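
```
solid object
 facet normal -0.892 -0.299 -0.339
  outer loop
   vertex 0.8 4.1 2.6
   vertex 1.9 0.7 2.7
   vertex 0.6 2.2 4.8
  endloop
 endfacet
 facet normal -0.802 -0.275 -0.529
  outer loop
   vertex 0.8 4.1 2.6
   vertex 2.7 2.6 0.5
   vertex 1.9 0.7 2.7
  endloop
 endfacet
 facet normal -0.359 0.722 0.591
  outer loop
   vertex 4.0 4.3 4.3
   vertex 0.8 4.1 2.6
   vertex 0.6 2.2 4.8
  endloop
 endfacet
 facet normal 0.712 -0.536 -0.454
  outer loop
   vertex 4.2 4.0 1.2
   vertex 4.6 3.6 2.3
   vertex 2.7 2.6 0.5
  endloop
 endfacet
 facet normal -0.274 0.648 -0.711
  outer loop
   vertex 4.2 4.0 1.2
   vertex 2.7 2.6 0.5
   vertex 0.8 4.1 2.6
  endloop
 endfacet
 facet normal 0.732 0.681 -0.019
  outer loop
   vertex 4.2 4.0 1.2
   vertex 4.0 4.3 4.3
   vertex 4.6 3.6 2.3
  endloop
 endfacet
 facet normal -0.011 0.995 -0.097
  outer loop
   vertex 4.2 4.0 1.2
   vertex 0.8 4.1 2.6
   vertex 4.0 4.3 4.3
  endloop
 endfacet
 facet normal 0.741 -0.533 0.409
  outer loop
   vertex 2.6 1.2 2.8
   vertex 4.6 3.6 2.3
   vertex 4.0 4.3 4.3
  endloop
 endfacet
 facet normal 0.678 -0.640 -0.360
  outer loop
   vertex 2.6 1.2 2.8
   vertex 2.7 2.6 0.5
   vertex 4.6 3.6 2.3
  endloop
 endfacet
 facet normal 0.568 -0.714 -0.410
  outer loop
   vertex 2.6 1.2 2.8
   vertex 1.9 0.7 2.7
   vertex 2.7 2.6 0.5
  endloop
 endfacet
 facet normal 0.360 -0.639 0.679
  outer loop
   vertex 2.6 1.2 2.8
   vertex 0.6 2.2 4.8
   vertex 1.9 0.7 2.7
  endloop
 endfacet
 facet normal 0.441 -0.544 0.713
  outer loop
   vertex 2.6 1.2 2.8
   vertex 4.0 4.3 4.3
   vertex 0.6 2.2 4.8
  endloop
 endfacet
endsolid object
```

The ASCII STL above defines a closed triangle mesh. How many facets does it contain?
12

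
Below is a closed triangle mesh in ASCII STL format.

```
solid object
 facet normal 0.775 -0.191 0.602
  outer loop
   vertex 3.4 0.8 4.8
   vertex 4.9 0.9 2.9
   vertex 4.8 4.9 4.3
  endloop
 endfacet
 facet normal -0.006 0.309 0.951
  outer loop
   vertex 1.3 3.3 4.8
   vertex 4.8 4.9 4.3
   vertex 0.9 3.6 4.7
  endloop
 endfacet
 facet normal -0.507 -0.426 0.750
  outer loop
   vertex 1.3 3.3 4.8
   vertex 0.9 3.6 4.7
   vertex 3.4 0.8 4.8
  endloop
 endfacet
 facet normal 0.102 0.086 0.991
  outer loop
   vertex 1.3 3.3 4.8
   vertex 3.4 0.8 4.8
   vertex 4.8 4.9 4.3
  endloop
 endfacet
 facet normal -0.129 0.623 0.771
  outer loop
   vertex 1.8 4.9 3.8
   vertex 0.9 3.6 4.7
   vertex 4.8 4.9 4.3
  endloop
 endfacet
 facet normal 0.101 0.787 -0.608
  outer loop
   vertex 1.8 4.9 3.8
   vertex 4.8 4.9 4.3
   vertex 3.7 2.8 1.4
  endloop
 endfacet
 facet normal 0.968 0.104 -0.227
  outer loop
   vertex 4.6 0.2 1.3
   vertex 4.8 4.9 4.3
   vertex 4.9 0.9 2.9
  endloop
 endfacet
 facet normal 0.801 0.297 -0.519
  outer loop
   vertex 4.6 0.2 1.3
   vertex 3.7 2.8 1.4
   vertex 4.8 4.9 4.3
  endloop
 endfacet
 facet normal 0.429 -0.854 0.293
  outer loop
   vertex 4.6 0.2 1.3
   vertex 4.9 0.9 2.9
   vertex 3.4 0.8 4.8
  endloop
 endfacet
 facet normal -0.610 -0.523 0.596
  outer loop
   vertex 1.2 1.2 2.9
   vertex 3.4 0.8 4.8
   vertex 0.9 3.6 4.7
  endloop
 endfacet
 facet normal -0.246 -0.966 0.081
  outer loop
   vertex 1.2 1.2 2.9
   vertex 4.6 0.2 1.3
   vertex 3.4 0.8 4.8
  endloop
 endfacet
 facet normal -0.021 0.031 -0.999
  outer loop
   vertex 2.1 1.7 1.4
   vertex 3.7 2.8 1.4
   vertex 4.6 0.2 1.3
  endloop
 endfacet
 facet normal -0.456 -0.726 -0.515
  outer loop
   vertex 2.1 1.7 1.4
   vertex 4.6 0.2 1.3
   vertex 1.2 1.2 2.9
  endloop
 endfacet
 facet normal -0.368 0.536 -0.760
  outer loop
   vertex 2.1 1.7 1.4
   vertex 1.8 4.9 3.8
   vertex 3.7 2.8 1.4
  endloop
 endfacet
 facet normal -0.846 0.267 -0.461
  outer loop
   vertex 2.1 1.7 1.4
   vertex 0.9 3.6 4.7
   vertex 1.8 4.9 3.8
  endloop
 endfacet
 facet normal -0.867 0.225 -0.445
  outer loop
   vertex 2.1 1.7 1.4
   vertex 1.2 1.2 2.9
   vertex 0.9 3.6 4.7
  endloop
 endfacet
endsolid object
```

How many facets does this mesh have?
16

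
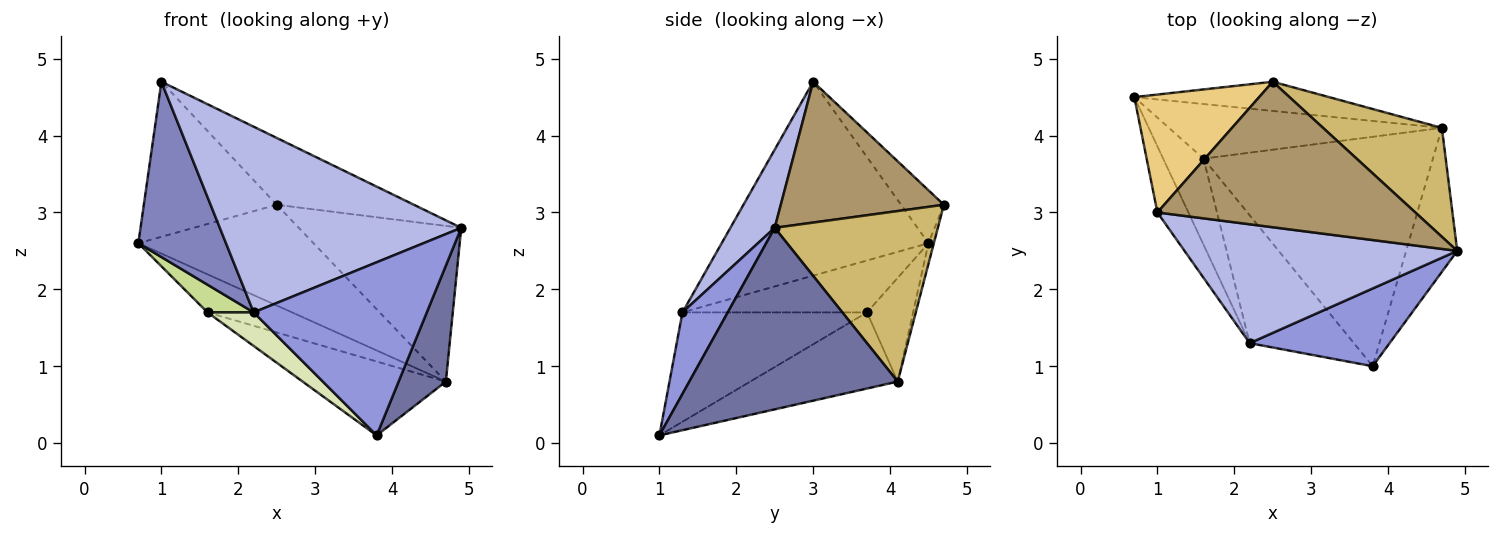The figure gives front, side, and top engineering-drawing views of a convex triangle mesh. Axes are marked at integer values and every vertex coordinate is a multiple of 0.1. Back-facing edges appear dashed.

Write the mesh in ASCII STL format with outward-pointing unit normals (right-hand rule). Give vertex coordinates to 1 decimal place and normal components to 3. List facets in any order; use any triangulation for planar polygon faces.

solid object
 facet normal 0.940 -0.213 -0.265
  outer loop
   vertex 4.7 4.1 0.8
   vertex 4.9 2.5 2.8
   vertex 3.8 1.0 0.1
  endloop
 endfacet
 facet normal -0.911 -0.386 -0.146
  outer loop
   vertex 2.2 1.3 1.7
   vertex 1.0 3.0 4.7
   vertex 0.7 4.5 2.6
  endloop
 endfacet
 facet normal 0.232 -0.887 0.398
  outer loop
   vertex 2.2 1.3 1.7
   vertex 3.8 1.0 0.1
   vertex 4.9 2.5 2.8
  endloop
 endfacet
 facet normal 0.153 -0.832 0.533
  outer loop
   vertex 2.2 1.3 1.7
   vertex 4.9 2.5 2.8
   vertex 1.0 3.0 4.7
  endloop
 endfacet
 facet normal -0.298 0.546 -0.783
  outer loop
   vertex 1.6 3.7 1.7
   vertex 0.7 4.5 2.6
   vertex 4.7 4.1 0.8
  endloop
 endfacet
 facet normal -0.301 0.292 -0.908
  outer loop
   vertex 1.6 3.7 1.7
   vertex 4.7 4.1 0.8
   vertex 3.8 1.0 0.1
  endloop
 endfacet
 facet normal -0.774 -0.194 -0.602
  outer loop
   vertex 1.6 3.7 1.7
   vertex 2.2 1.3 1.7
   vertex 0.7 4.5 2.6
  endloop
 endfacet
 facet normal -0.712 -0.178 -0.679
  outer loop
   vertex 1.6 3.7 1.7
   vertex 3.8 1.0 0.1
   vertex 2.2 1.3 1.7
  endloop
 endfacet
 facet normal 0.445 0.374 0.814
  outer loop
   vertex 2.5 4.7 3.1
   vertex 1.0 3.0 4.7
   vertex 4.9 2.5 2.8
  endloop
 endfacet
 facet normal 0.635 0.633 0.443
  outer loop
   vertex 2.5 4.7 3.1
   vertex 4.9 2.5 2.8
   vertex 4.7 4.1 0.8
  endloop
 endfacet
 facet normal -0.249 0.771 0.586
  outer loop
   vertex 2.5 4.7 3.1
   vertex 0.7 4.5 2.6
   vertex 1.0 3.0 4.7
  endloop
 endfacet
 facet normal -0.029 0.960 -0.278
  outer loop
   vertex 2.5 4.7 3.1
   vertex 4.7 4.1 0.8
   vertex 0.7 4.5 2.6
  endloop
 endfacet
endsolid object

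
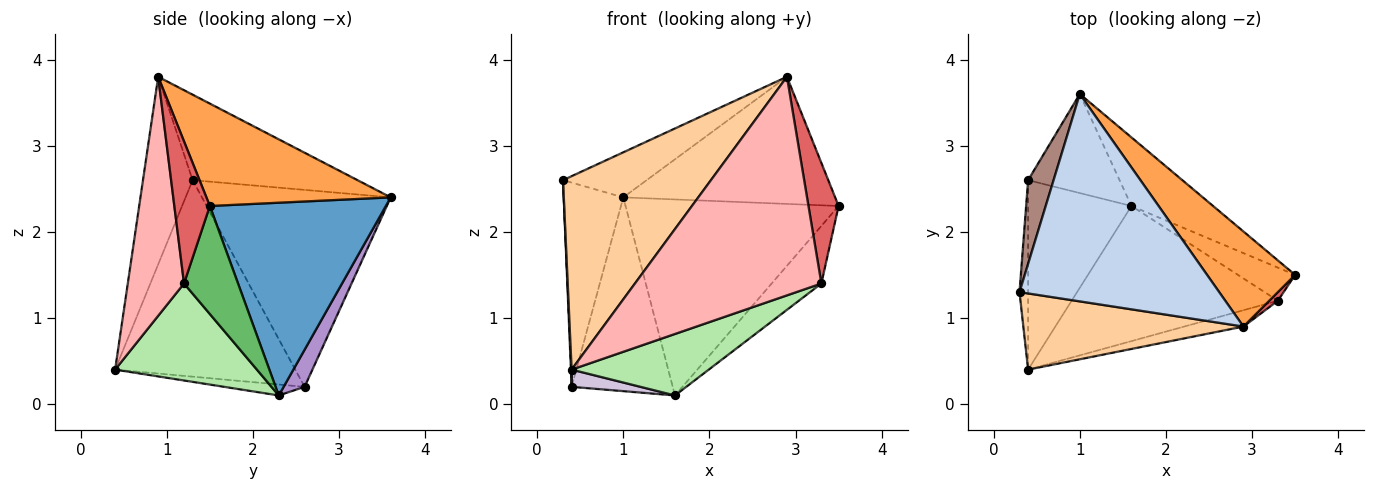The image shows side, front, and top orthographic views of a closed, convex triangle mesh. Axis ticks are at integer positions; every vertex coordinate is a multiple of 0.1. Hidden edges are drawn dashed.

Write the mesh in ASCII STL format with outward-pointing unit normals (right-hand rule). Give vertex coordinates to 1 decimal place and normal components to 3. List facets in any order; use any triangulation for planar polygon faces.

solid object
 facet normal 0.615 0.744 -0.260
  outer loop
   vertex 1.6 2.3 0.1
   vertex 1.0 3.6 2.4
   vertex 3.5 1.5 2.3
  endloop
 endfacet
 facet normal -0.386 0.196 0.901
  outer loop
   vertex 2.9 0.9 3.8
   vertex 1.0 3.6 2.4
   vertex 0.3 1.3 2.6
  endloop
 endfacet
 facet normal 0.572 0.657 0.491
  outer loop
   vertex 2.9 0.9 3.8
   vertex 3.5 1.5 2.3
   vertex 1.0 3.6 2.4
  endloop
 endfacet
 facet normal -0.298 -0.888 0.350
  outer loop
   vertex 2.9 0.9 3.8
   vertex 0.3 1.3 2.6
   vertex 0.4 0.4 0.4
  endloop
 endfacet
 facet normal 0.686 0.631 -0.363
  outer loop
   vertex 3.3 1.2 1.4
   vertex 1.6 2.3 0.1
   vertex 3.5 1.5 2.3
  endloop
 endfacet
 facet normal 0.394 -0.381 -0.837
  outer loop
   vertex 3.3 1.2 1.4
   vertex 0.4 0.4 0.4
   vertex 1.6 2.3 0.1
  endloop
 endfacet
 facet normal 0.762 -0.646 0.046
  outer loop
   vertex 3.3 1.2 1.4
   vertex 3.5 1.5 2.3
   vertex 2.9 0.9 3.8
  endloop
 endfacet
 facet normal 0.288 -0.955 -0.071
  outer loop
   vertex 3.3 1.2 1.4
   vertex 2.9 0.9 3.8
   vertex 0.4 0.4 0.4
  endloop
 endfacet
 facet normal 0.182 0.876 -0.448
  outer loop
   vertex 0.4 2.6 0.2
   vertex 1.0 3.6 2.4
   vertex 1.6 2.3 0.1
  endloop
 endfacet
 facet normal -0.105 -0.090 -0.990
  outer loop
   vertex 0.4 2.6 0.2
   vertex 1.6 2.3 0.1
   vertex 0.4 0.4 0.4
  endloop
 endfacet
 facet normal -0.946 0.299 0.122
  outer loop
   vertex 0.4 2.6 0.2
   vertex 0.3 1.3 2.6
   vertex 1.0 3.6 2.4
  endloop
 endfacet
 facet normal -0.999 -0.004 -0.044
  outer loop
   vertex 0.4 2.6 0.2
   vertex 0.4 0.4 0.4
   vertex 0.3 1.3 2.6
  endloop
 endfacet
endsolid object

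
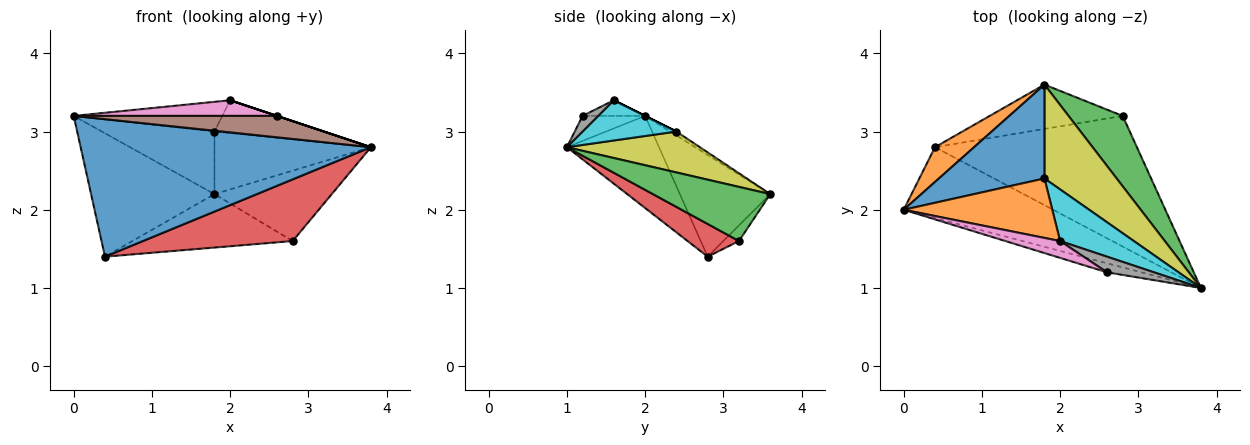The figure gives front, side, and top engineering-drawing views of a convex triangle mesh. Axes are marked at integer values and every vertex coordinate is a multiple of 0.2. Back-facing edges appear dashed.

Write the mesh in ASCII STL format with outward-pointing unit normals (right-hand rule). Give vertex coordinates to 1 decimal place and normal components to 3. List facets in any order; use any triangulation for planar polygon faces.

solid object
 facet normal -0.272 -0.856 -0.441
  outer loop
   vertex 0.4 2.8 1.4
   vertex 3.8 1.0 2.8
   vertex 0.0 2.0 3.2
  endloop
 endfacet
 facet normal -0.576 0.787 0.222
  outer loop
   vertex 0.4 2.8 1.4
   vertex 0.0 2.0 3.2
   vertex 1.8 3.6 2.2
  endloop
 endfacet
 facet normal 0.577 0.577 0.577
  outer loop
   vertex 2.8 3.2 1.6
   vertex 1.8 3.6 2.2
   vertex 3.8 1.0 2.8
  endloop
 endfacet
 facet normal 0.145 -0.422 -0.895
  outer loop
   vertex 2.8 3.2 1.6
   vertex 3.8 1.0 2.8
   vertex 0.4 2.8 1.4
  endloop
 endfacet
 facet normal -0.075 0.768 -0.637
  outer loop
   vertex 2.8 3.2 1.6
   vertex 0.4 2.8 1.4
   vertex 1.8 3.6 2.2
  endloop
 endfacet
 facet normal -0.273 -0.886 -0.375
  outer loop
   vertex 2.6 1.2 3.2
   vertex 0.0 2.0 3.2
   vertex 3.8 1.0 2.8
  endloop
 endfacet
 facet normal -0.205 -0.666 0.717
  outer loop
   vertex 2.6 1.2 3.2
   vertex 2.0 1.6 3.4
   vertex 0.0 2.0 3.2
  endloop
 endfacet
 facet normal 0.316 0.000 0.949
  outer loop
   vertex 2.6 1.2 3.2
   vertex 3.8 1.0 2.8
   vertex 2.0 1.6 3.4
  endloop
 endfacet
 facet normal 0.426 0.502 0.753
  outer loop
   vertex 1.8 2.4 3.0
   vertex 3.8 1.0 2.8
   vertex 1.8 3.6 2.2
  endloop
 endfacet
 facet normal 0.418 0.488 0.766
  outer loop
   vertex 1.8 2.4 3.0
   vertex 2.0 1.6 3.4
   vertex 3.8 1.0 2.8
  endloop
 endfacet
 facet normal -0.031 0.554 0.832
  outer loop
   vertex 1.8 2.4 3.0
   vertex 1.8 3.6 2.2
   vertex 0.0 2.0 3.2
  endloop
 endfacet
 facet normal 0.000 0.447 0.894
  outer loop
   vertex 1.8 2.4 3.0
   vertex 0.0 2.0 3.2
   vertex 2.0 1.6 3.4
  endloop
 endfacet
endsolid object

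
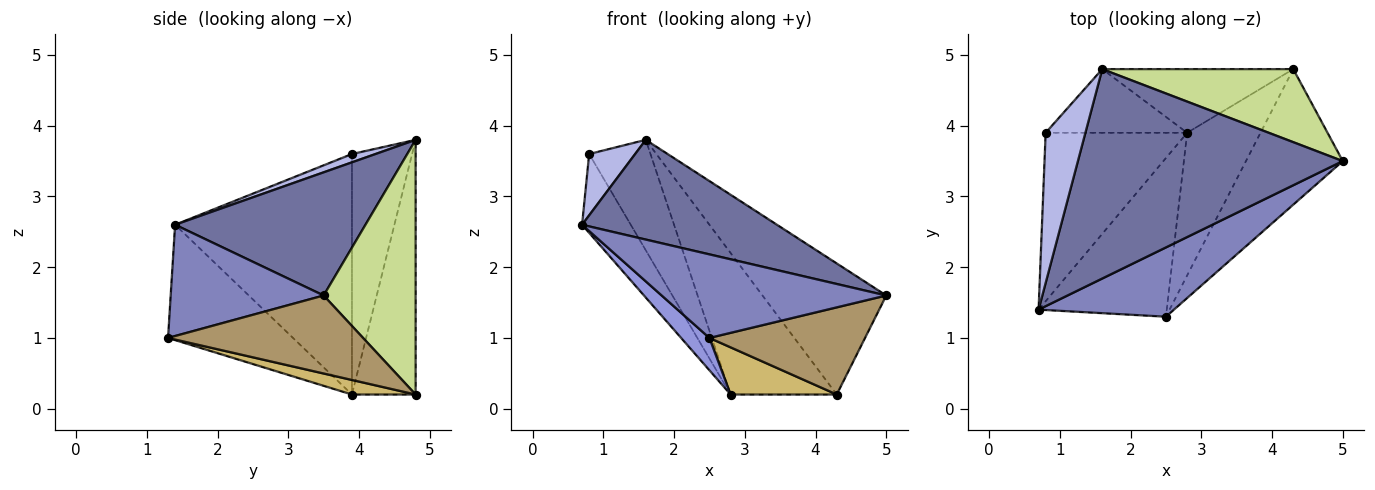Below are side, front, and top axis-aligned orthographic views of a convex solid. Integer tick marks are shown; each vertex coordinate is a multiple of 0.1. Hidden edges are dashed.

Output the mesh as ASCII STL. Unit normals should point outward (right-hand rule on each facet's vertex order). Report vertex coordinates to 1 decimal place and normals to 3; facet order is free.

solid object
 facet normal 0.387 -0.396 0.833
  outer loop
   vertex 1.6 4.8 3.8
   vertex 0.7 1.4 2.6
   vertex 5.0 3.5 1.6
  endloop
 endfacet
 facet normal 0.464 -0.682 0.565
  outer loop
   vertex 2.5 1.3 1.0
   vertex 5.0 3.5 1.6
   vertex 0.7 1.4 2.6
  endloop
 endfacet
 facet normal -0.662 -0.150 -0.735
  outer loop
   vertex 2.5 1.3 1.0
   vertex 0.7 1.4 2.6
   vertex 2.8 3.9 0.2
  endloop
 endfacet
 facet normal 0.190 -0.371 0.909
  outer loop
   vertex 0.8 3.9 3.6
   vertex 0.7 1.4 2.6
   vertex 1.6 4.8 3.8
  endloop
 endfacet
 facet normal -0.839 0.231 -0.493
  outer loop
   vertex 0.8 3.9 3.6
   vertex 2.8 3.9 0.2
   vertex 0.7 1.4 2.6
  endloop
 endfacet
 facet normal -0.647 0.660 -0.381
  outer loop
   vertex 0.8 3.9 3.6
   vertex 1.6 4.8 3.8
   vertex 2.8 3.9 0.2
  endloop
 endfacet
 facet normal 0.544 0.733 0.408
  outer loop
   vertex 4.3 4.8 0.2
   vertex 1.6 4.8 3.8
   vertex 5.0 3.5 1.6
  endloop
 endfacet
 facet normal -0.480 0.800 -0.360
  outer loop
   vertex 4.3 4.8 0.2
   vertex 2.8 3.9 0.2
   vertex 1.6 4.8 3.8
  endloop
 endfacet
 facet normal 0.561 -0.448 -0.696
  outer loop
   vertex 4.3 4.8 0.2
   vertex 5.0 3.5 1.6
   vertex 2.5 1.3 1.0
  endloop
 endfacet
 facet normal 0.185 -0.308 -0.933
  outer loop
   vertex 4.3 4.8 0.2
   vertex 2.5 1.3 1.0
   vertex 2.8 3.9 0.2
  endloop
 endfacet
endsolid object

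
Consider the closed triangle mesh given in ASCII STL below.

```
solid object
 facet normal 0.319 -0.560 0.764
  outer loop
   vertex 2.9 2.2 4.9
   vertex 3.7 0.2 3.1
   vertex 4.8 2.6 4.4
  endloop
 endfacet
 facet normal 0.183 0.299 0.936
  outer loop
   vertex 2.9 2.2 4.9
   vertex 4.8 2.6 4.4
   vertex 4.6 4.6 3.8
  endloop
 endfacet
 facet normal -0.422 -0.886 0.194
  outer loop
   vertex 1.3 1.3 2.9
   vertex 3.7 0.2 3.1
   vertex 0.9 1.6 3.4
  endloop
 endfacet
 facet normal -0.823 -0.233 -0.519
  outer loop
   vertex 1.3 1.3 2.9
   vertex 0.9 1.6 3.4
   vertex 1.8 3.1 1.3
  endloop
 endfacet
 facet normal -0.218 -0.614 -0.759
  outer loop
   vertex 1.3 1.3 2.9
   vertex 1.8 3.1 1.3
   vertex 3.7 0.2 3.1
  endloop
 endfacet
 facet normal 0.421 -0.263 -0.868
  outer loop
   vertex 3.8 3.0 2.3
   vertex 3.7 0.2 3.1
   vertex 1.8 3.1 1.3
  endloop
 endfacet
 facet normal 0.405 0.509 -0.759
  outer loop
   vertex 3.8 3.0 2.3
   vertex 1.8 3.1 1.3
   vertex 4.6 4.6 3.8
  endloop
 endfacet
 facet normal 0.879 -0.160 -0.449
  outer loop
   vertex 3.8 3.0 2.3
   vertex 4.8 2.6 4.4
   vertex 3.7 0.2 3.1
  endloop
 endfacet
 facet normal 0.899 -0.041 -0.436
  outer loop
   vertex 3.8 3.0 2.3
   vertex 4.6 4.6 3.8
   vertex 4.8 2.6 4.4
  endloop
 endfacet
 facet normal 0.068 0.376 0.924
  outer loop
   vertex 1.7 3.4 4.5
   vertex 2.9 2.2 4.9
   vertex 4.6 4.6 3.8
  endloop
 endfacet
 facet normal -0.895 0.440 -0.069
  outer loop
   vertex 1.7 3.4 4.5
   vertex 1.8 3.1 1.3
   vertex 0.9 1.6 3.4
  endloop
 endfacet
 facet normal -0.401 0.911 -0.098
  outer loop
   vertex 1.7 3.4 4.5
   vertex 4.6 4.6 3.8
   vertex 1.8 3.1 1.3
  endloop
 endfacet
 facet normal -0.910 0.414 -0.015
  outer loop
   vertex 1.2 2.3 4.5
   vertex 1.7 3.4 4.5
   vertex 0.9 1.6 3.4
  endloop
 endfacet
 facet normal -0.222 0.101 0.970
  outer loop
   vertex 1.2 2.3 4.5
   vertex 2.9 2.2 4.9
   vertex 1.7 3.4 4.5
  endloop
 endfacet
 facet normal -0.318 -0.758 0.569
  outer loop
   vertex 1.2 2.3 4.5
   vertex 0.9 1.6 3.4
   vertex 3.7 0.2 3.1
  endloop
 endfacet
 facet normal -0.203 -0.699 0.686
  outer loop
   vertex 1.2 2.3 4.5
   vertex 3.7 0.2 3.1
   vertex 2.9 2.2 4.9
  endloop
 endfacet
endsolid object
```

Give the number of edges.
24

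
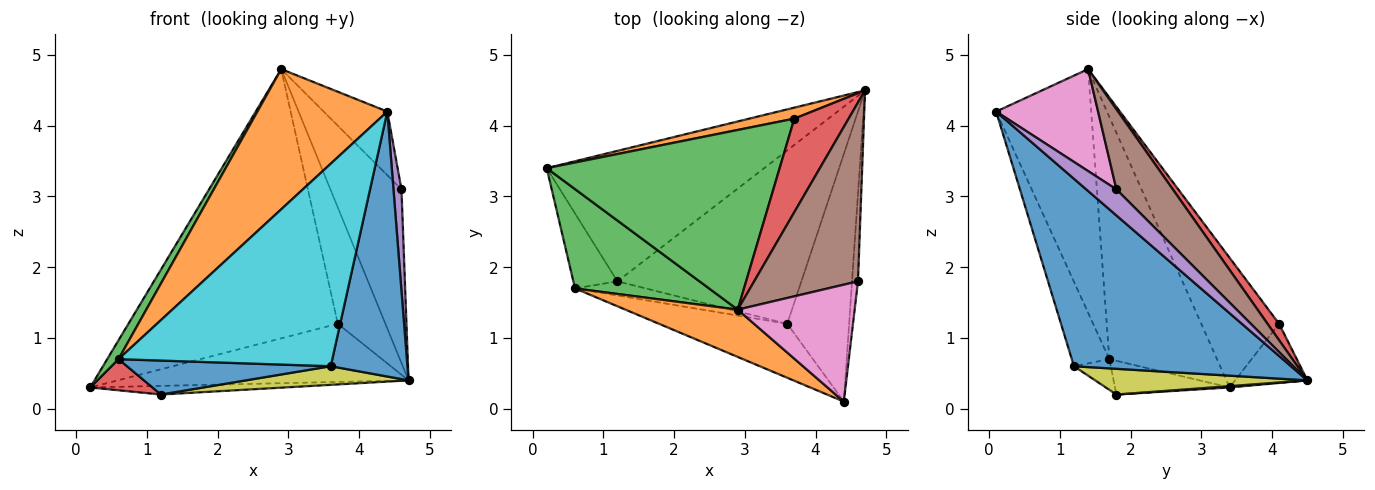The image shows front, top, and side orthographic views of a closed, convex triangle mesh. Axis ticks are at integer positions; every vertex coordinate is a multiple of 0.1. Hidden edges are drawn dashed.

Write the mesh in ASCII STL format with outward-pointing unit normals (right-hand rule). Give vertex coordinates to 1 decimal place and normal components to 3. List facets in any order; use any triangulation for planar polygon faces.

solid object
 facet normal 0.900 -0.318 -0.297
  outer loop
   vertex 3.6 1.2 0.6
   vertex 4.7 4.5 0.4
   vertex 4.4 0.1 4.2
  endloop
 endfacet
 facet normal -0.237 0.954 0.181
  outer loop
   vertex 3.7 4.1 1.2
   vertex 4.7 4.5 0.4
   vertex 0.2 3.4 0.3
  endloop
 endfacet
 facet normal -0.295 0.795 0.530
  outer loop
   vertex 3.7 4.1 1.2
   vertex 0.2 3.4 0.3
   vertex 2.9 1.4 4.8
  endloop
 endfacet
 facet normal 0.186 0.766 0.616
  outer loop
   vertex 3.7 4.1 1.2
   vertex 2.9 1.4 4.8
   vertex 4.7 4.5 0.4
  endloop
 endfacet
 facet normal 0.944 -0.251 -0.216
  outer loop
   vertex 4.6 1.8 3.1
   vertex 4.4 0.1 4.2
   vertex 4.7 4.5 0.4
  endloop
 endfacet
 facet normal 0.484 0.610 0.628
  outer loop
   vertex 4.6 1.8 3.1
   vertex 4.7 4.5 0.4
   vertex 2.9 1.4 4.8
  endloop
 endfacet
 facet normal 0.608 0.380 0.697
  outer loop
   vertex 4.6 1.8 3.1
   vertex 2.9 1.4 4.8
   vertex 4.4 0.1 4.2
  endloop
 endfacet
 facet normal 0.006 0.066 -0.998
  outer loop
   vertex 1.2 1.8 0.2
   vertex 0.2 3.4 0.3
   vertex 4.7 4.5 0.4
  endloop
 endfacet
 facet normal 0.138 -0.106 -0.985
  outer loop
   vertex 1.2 1.8 0.2
   vertex 4.7 4.5 0.4
   vertex 3.6 1.2 0.6
  endloop
 endfacet
 facet normal -0.167 -0.953 -0.254
  outer loop
   vertex 0.6 1.7 0.7
   vertex 3.6 1.2 0.6
   vertex 4.4 0.1 4.2
  endloop
 endfacet
 facet normal -0.164 -0.911 -0.379
  outer loop
   vertex 0.6 1.7 0.7
   vertex 1.2 1.8 0.2
   vertex 3.6 1.2 0.6
  endloop
 endfacet
 facet normal -0.570 -0.779 0.263
  outer loop
   vertex 0.6 1.7 0.7
   vertex 4.4 0.1 4.2
   vertex 2.9 1.4 4.8
  endloop
 endfacet
 facet normal -0.871 -0.092 0.482
  outer loop
   vertex 0.6 1.7 0.7
   vertex 2.9 1.4 4.8
   vertex 0.2 3.4 0.3
  endloop
 endfacet
 facet normal -0.577 -0.313 -0.755
  outer loop
   vertex 0.6 1.7 0.7
   vertex 0.2 3.4 0.3
   vertex 1.2 1.8 0.2
  endloop
 endfacet
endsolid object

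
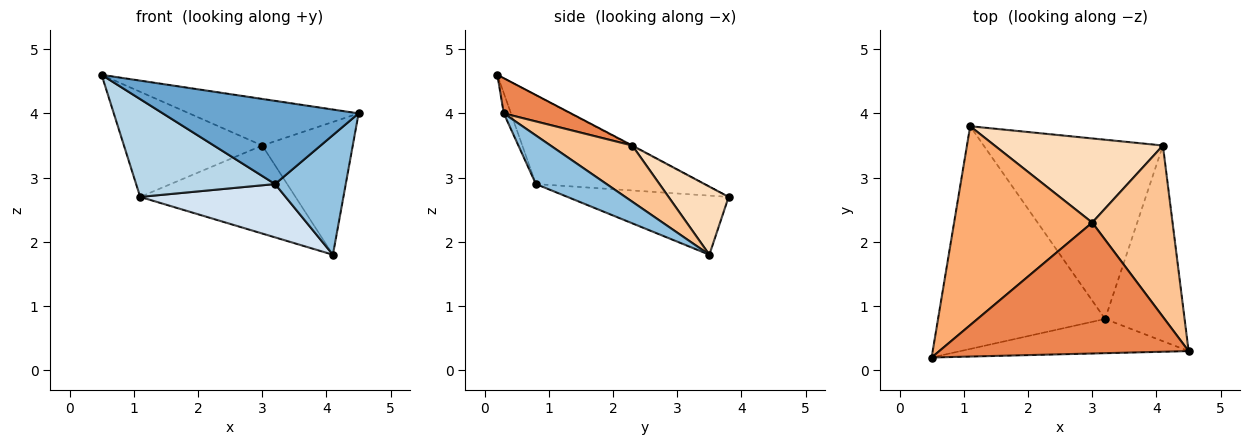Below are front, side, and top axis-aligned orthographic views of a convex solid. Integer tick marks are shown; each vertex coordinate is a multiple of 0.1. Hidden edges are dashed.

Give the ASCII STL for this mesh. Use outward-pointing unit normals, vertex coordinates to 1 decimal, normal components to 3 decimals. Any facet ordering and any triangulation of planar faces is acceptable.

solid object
 facet normal -0.034 -0.924 -0.380
  outer loop
   vertex 3.2 0.8 2.9
   vertex 4.5 0.3 4.0
   vertex 0.5 0.2 4.6
  endloop
 endfacet
 facet normal 0.462 -0.462 -0.757
  outer loop
   vertex 3.2 0.8 2.9
   vertex 4.1 3.5 1.8
   vertex 4.5 0.3 4.0
  endloop
 endfacet
 facet normal -0.438 -0.361 -0.823
  outer loop
   vertex 3.2 0.8 2.9
   vertex 0.5 0.2 4.6
   vertex 1.1 3.8 2.7
  endloop
 endfacet
 facet normal -0.301 -0.272 -0.914
  outer loop
   vertex 3.2 0.8 2.9
   vertex 1.1 3.8 2.7
   vertex 4.1 3.5 1.8
  endloop
 endfacet
 facet normal 0.132 0.332 0.934
  outer loop
   vertex 3.0 2.3 3.5
   vertex 0.5 0.2 4.6
   vertex 4.5 0.3 4.0
  endloop
 endfacet
 facet normal -0.003 0.467 0.884
  outer loop
   vertex 3.0 2.3 3.5
   vertex 1.1 3.8 2.7
   vertex 0.5 0.2 4.6
  endloop
 endfacet
 facet normal 0.484 0.536 0.692
  outer loop
   vertex 3.0 2.3 3.5
   vertex 4.5 0.3 4.0
   vertex 4.1 3.5 1.8
  endloop
 endfacet
 facet normal 0.269 0.696 0.666
  outer loop
   vertex 3.0 2.3 3.5
   vertex 4.1 3.5 1.8
   vertex 1.1 3.8 2.7
  endloop
 endfacet
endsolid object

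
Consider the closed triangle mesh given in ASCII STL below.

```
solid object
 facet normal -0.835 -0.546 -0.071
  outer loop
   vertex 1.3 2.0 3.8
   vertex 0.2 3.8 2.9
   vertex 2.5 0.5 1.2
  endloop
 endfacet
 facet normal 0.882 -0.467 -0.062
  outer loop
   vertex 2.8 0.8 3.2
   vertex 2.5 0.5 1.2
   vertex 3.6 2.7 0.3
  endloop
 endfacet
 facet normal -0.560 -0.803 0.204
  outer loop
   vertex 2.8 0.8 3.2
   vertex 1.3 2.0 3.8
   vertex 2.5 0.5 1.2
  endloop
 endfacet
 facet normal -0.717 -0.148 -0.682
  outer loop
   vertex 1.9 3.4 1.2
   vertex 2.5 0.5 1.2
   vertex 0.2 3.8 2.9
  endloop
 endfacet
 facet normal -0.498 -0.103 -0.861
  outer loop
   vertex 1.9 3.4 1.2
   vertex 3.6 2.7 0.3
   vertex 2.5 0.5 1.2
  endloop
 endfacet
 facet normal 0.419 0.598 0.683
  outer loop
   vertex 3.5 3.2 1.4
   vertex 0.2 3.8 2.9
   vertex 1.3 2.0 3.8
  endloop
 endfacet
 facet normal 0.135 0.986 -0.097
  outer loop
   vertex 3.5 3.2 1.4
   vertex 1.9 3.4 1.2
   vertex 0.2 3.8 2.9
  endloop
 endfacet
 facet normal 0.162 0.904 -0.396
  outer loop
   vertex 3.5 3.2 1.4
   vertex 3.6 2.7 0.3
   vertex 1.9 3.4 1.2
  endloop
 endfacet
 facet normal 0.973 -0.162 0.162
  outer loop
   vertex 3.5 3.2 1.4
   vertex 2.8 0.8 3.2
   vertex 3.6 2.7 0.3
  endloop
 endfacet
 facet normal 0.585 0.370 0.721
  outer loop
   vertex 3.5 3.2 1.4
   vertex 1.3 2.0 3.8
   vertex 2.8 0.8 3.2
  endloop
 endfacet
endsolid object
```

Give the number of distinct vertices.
7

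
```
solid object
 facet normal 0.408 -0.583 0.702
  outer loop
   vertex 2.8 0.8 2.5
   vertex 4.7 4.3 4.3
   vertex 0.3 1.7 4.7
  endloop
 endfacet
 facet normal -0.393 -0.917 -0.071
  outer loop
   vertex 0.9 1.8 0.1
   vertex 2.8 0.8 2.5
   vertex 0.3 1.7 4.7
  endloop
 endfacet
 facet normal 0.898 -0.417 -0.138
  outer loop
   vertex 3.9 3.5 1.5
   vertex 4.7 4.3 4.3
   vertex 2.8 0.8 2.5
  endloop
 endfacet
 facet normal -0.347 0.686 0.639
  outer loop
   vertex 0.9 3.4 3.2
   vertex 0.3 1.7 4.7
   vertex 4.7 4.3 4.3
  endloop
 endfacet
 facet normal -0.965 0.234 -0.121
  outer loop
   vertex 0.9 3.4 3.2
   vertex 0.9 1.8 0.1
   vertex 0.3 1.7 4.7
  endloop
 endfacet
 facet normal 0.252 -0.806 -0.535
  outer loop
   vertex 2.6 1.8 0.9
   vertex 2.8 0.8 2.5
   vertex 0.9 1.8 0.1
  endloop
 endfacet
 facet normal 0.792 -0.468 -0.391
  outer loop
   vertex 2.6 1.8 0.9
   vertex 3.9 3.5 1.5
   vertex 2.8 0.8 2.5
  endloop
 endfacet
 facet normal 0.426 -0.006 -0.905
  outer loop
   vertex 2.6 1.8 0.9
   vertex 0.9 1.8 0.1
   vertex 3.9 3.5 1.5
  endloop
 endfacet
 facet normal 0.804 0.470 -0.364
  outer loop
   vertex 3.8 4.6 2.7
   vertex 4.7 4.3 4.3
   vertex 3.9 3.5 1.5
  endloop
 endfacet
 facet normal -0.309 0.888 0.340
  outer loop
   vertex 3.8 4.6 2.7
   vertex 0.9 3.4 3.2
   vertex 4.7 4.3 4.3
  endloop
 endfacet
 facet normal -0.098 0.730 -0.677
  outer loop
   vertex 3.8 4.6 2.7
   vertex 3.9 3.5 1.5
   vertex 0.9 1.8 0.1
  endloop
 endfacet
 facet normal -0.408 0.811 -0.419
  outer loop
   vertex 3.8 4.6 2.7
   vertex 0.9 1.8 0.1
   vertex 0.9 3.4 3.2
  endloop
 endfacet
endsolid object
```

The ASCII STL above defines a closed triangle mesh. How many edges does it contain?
18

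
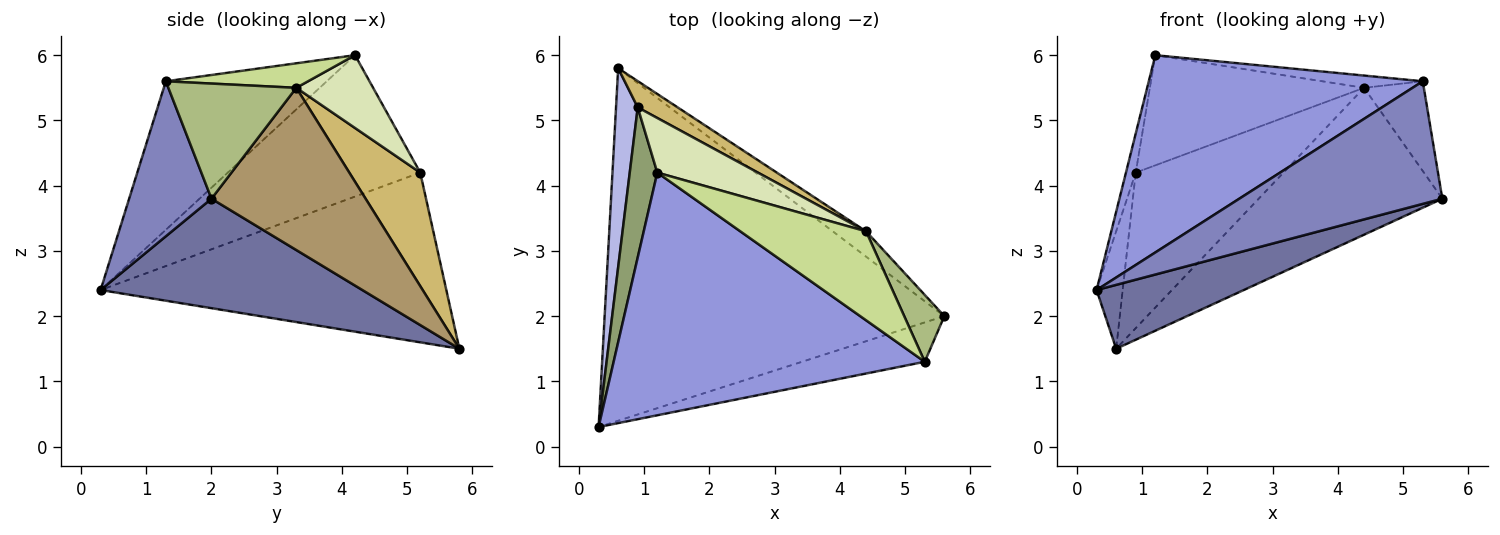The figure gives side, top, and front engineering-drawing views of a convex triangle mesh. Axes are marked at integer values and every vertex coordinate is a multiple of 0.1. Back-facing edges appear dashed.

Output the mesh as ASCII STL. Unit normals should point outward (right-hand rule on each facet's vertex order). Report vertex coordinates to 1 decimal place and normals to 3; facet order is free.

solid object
 facet normal 0.302 -0.170 -0.938
  outer loop
   vertex 0.6 5.8 1.5
   vertex 5.6 2.0 3.8
   vertex 0.3 0.3 2.4
  endloop
 endfacet
 facet normal 0.360 -0.888 -0.285
  outer loop
   vertex 5.3 1.3 5.6
   vertex 0.3 0.3 2.4
   vertex 5.6 2.0 3.8
  endloop
 endfacet
 facet normal -0.347 -0.591 0.728
  outer loop
   vertex 5.3 1.3 5.6
   vertex 1.2 4.2 6.0
   vertex 0.3 0.3 2.4
  endloop
 endfacet
 facet normal -0.989 0.075 0.126
  outer loop
   vertex 0.9 5.2 4.2
   vertex 0.6 5.8 1.5
   vertex 0.3 0.3 2.4
  endloop
 endfacet
 facet normal -0.980 0.050 0.191
  outer loop
   vertex 0.9 5.2 4.2
   vertex 0.3 0.3 2.4
   vertex 1.2 4.2 6.0
  endloop
 endfacet
 facet normal 0.864 0.404 0.301
  outer loop
   vertex 4.4 3.3 5.5
   vertex 5.3 1.3 5.6
   vertex 5.6 2.0 3.8
  endloop
 endfacet
 facet normal 0.190 0.134 0.973
  outer loop
   vertex 4.4 3.3 5.5
   vertex 1.2 4.2 6.0
   vertex 5.3 1.3 5.6
  endloop
 endfacet
 facet normal 0.306 0.853 0.423
  outer loop
   vertex 4.4 3.3 5.5
   vertex 0.9 5.2 4.2
   vertex 1.2 4.2 6.0
  endloop
 endfacet
 facet normal 0.637 0.759 -0.131
  outer loop
   vertex 4.4 3.3 5.5
   vertex 5.6 2.0 3.8
   vertex 0.6 5.8 1.5
  endloop
 endfacet
 facet normal 0.428 0.891 0.151
  outer loop
   vertex 4.4 3.3 5.5
   vertex 0.6 5.8 1.5
   vertex 0.9 5.2 4.2
  endloop
 endfacet
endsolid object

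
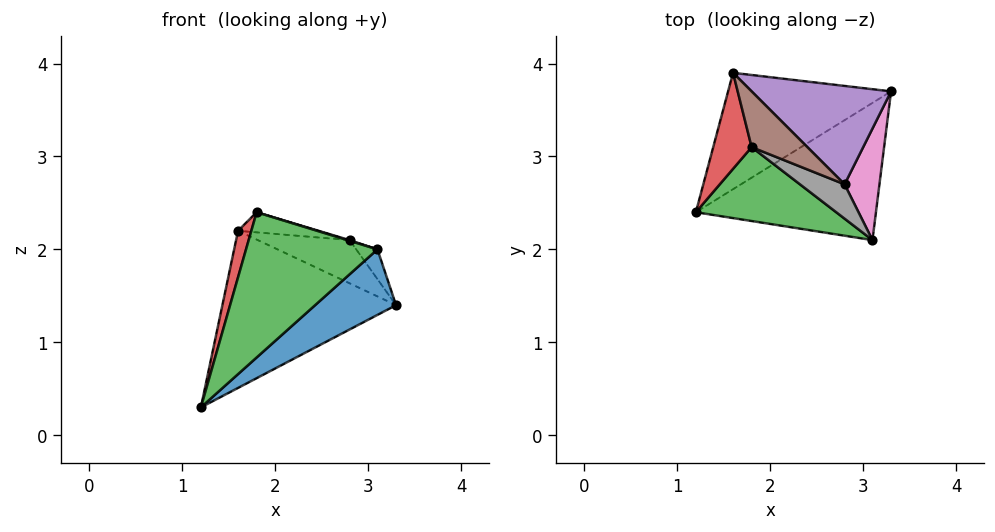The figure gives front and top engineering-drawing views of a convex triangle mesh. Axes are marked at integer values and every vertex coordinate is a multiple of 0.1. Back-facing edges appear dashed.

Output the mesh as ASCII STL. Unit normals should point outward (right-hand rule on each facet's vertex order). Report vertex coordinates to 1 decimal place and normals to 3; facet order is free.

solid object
 facet normal 0.595 -0.346 -0.726
  outer loop
   vertex 3.1 2.1 2.0
   vertex 1.2 2.4 0.3
   vertex 3.3 3.7 1.4
  endloop
 endfacet
 facet normal -0.182 0.790 -0.585
  outer loop
   vertex 1.6 3.9 2.2
   vertex 3.3 3.7 1.4
   vertex 1.2 2.4 0.3
  endloop
 endfacet
 facet normal -0.479 -0.782 0.398
  outer loop
   vertex 1.8 3.1 2.4
   vertex 1.2 2.4 0.3
   vertex 3.1 2.1 2.0
  endloop
 endfacet
 facet normal -0.935 -0.154 0.319
  outer loop
   vertex 1.8 3.1 2.4
   vertex 1.6 3.9 2.2
   vertex 1.2 2.4 0.3
  endloop
 endfacet
 facet normal 0.431 0.363 0.826
  outer loop
   vertex 2.8 2.7 2.1
   vertex 3.3 3.7 1.4
   vertex 1.6 3.9 2.2
  endloop
 endfacet
 facet normal 0.386 0.313 0.868
  outer loop
   vertex 2.8 2.7 2.1
   vertex 1.6 3.9 2.2
   vertex 1.8 3.1 2.4
  endloop
 endfacet
 facet normal 0.642 0.198 0.741
  outer loop
   vertex 2.8 2.7 2.1
   vertex 3.1 2.1 2.0
   vertex 3.3 3.7 1.4
  endloop
 endfacet
 facet normal 0.280 -0.020 0.960
  outer loop
   vertex 2.8 2.7 2.1
   vertex 1.8 3.1 2.4
   vertex 3.1 2.1 2.0
  endloop
 endfacet
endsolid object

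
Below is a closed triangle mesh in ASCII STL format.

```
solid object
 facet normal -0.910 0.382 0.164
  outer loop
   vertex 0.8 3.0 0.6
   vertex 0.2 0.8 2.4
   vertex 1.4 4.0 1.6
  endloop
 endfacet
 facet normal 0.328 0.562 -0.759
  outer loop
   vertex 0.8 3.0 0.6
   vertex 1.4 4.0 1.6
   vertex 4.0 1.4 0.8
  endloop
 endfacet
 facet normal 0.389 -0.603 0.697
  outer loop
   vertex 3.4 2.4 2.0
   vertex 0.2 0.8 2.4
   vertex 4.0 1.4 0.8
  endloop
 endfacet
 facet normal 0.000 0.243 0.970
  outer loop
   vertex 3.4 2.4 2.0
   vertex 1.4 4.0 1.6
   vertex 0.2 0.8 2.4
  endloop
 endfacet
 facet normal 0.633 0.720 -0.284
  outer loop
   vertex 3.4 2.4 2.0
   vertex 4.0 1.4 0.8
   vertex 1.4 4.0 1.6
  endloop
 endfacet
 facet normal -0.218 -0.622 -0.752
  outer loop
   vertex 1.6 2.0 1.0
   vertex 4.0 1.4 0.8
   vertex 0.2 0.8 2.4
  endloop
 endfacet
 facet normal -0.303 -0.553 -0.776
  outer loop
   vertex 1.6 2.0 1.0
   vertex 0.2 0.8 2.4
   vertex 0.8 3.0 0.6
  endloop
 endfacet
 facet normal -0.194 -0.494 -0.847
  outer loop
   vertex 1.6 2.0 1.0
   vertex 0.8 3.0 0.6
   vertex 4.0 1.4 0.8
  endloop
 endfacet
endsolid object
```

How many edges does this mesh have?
12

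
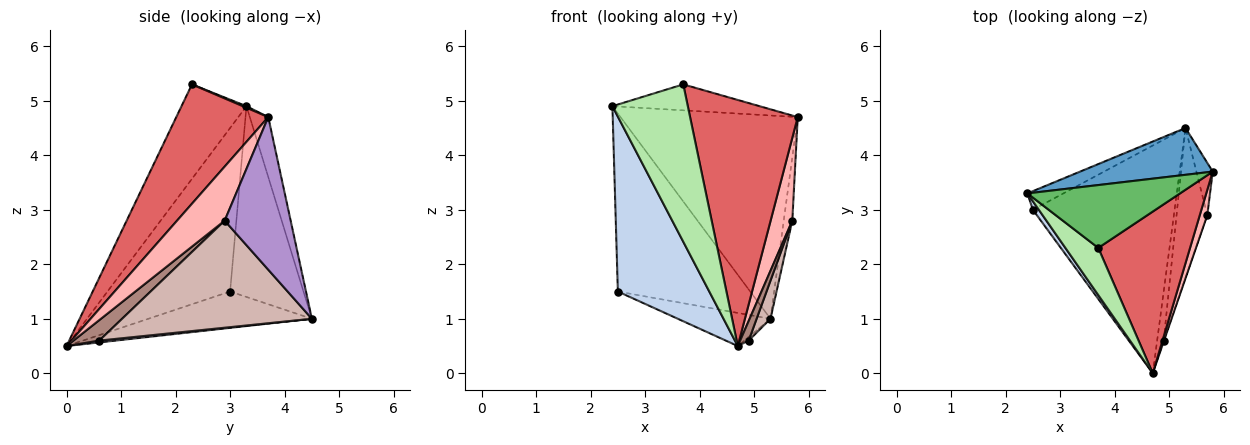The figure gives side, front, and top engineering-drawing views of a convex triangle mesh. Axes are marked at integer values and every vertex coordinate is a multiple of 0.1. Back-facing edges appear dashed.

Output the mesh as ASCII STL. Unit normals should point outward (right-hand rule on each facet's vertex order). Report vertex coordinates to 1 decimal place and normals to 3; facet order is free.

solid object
 facet normal -0.101 0.970 0.223
  outer loop
   vertex 5.3 4.5 1.0
   vertex 2.4 3.3 4.9
   vertex 5.8 3.7 4.7
  endloop
 endfacet
 facet normal -0.801 -0.597 0.029
  outer loop
   vertex 2.5 3.0 1.5
   vertex 4.7 0.0 0.5
   vertex 2.4 3.3 4.9
  endloop
 endfacet
 facet normal -0.483 0.871 -0.091
  outer loop
   vertex 2.5 3.0 1.5
   vertex 2.4 3.3 4.9
   vertex 5.3 4.5 1.0
  endloop
 endfacet
 facet normal -0.246 0.139 -0.959
  outer loop
   vertex 2.5 3.0 1.5
   vertex 5.3 4.5 1.0
   vertex 4.7 0.0 0.5
  endloop
 endfacet
 facet normal 0.009 0.382 0.924
  outer loop
   vertex 3.7 2.3 5.3
   vertex 5.8 3.7 4.7
   vertex 2.4 3.3 4.9
  endloop
 endfacet
 facet normal -0.636 -0.739 0.221
  outer loop
   vertex 3.7 2.3 5.3
   vertex 2.4 3.3 4.9
   vertex 4.7 0.0 0.5
  endloop
 endfacet
 facet normal 0.581 -0.680 0.447
  outer loop
   vertex 3.7 2.3 5.3
   vertex 4.7 0.0 0.5
   vertex 5.8 3.7 4.7
  endloop
 endfacet
 facet normal 0.903 -0.411 0.125
  outer loop
   vertex 5.7 2.9 2.8
   vertex 5.8 3.7 4.7
   vertex 4.7 0.0 0.5
  endloop
 endfacet
 facet normal 0.986 0.128 -0.106
  outer loop
   vertex 5.7 2.9 2.8
   vertex 5.3 4.5 1.0
   vertex 5.8 3.7 4.7
  endloop
 endfacet
 facet normal 0.267 0.071 -0.961
  outer loop
   vertex 4.9 0.6 0.6
   vertex 4.7 0.0 0.5
   vertex 5.3 4.5 1.0
  endloop
 endfacet
 facet normal 0.949 -0.314 -0.017
  outer loop
   vertex 4.9 0.6 0.6
   vertex 5.7 2.9 2.8
   vertex 4.7 0.0 0.5
  endloop
 endfacet
 facet normal 0.959 -0.070 -0.275
  outer loop
   vertex 4.9 0.6 0.6
   vertex 5.3 4.5 1.0
   vertex 5.7 2.9 2.8
  endloop
 endfacet
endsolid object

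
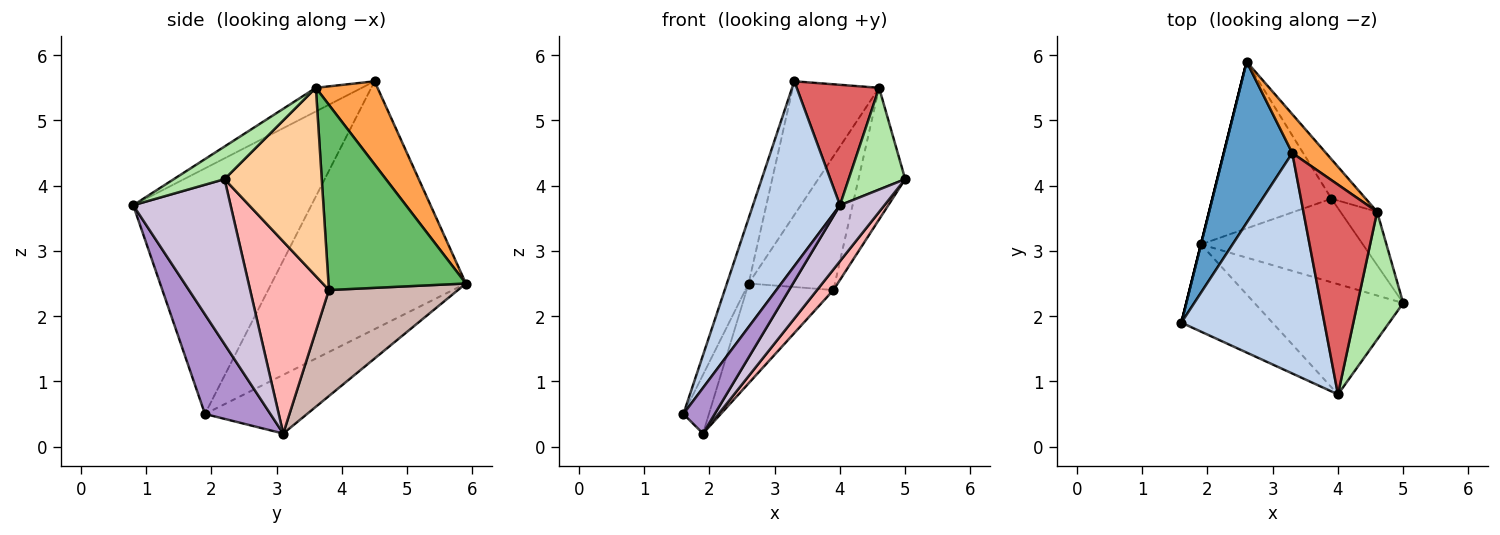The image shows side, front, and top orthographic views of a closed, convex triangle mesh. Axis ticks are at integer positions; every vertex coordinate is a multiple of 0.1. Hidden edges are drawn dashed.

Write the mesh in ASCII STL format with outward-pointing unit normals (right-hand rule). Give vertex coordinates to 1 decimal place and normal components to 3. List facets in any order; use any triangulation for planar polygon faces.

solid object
 facet normal -0.958 0.107 0.265
  outer loop
   vertex 3.3 4.5 5.6
   vertex 2.6 5.9 2.5
   vertex 1.6 1.9 0.5
  endloop
 endfacet
 facet normal -0.796 -0.389 0.464
  outer loop
   vertex 4.0 0.8 3.7
   vertex 3.3 4.5 5.6
   vertex 1.6 1.9 0.5
  endloop
 endfacet
 facet normal 0.566 0.792 0.230
  outer loop
   vertex 4.6 3.6 5.5
   vertex 2.6 5.9 2.5
   vertex 3.3 4.5 5.6
  endloop
 endfacet
 facet normal 0.888 0.427 -0.173
  outer loop
   vertex 4.6 3.6 5.5
   vertex 5.0 2.2 4.1
   vertex 3.9 3.8 2.4
  endloop
 endfacet
 facet normal 0.837 0.525 -0.155
  outer loop
   vertex 4.6 3.6 5.5
   vertex 3.9 3.8 2.4
   vertex 2.6 5.9 2.5
  endloop
 endfacet
 facet normal 0.488 -0.544 0.683
  outer loop
   vertex 4.6 3.6 5.5
   vertex 4.0 0.8 3.7
   vertex 5.0 2.2 4.1
  endloop
 endfacet
 facet normal -0.268 -0.480 0.836
  outer loop
   vertex 4.6 3.6 5.5
   vertex 3.3 4.5 5.6
   vertex 4.0 0.8 3.7
  endloop
 endfacet
 facet normal 0.755 -0.157 -0.636
  outer loop
   vertex 1.9 3.1 0.2
   vertex 3.9 3.8 2.4
   vertex 5.0 2.2 4.1
  endloop
 endfacet
 facet normal 0.696 -0.333 -0.636
  outer loop
   vertex 1.9 3.1 0.2
   vertex 4.0 0.8 3.7
   vertex 1.6 1.9 0.5
  endloop
 endfacet
 facet normal 0.704 -0.322 -0.634
  outer loop
   vertex 1.9 3.1 0.2
   vertex 5.0 2.2 4.1
   vertex 4.0 0.8 3.7
  endloop
 endfacet
 facet normal -0.970 0.243 0.000
  outer loop
   vertex 1.9 3.1 0.2
   vertex 1.6 1.9 0.5
   vertex 2.6 5.9 2.5
  endloop
 endfacet
 facet normal 0.607 0.408 -0.682
  outer loop
   vertex 1.9 3.1 0.2
   vertex 2.6 5.9 2.5
   vertex 3.9 3.8 2.4
  endloop
 endfacet
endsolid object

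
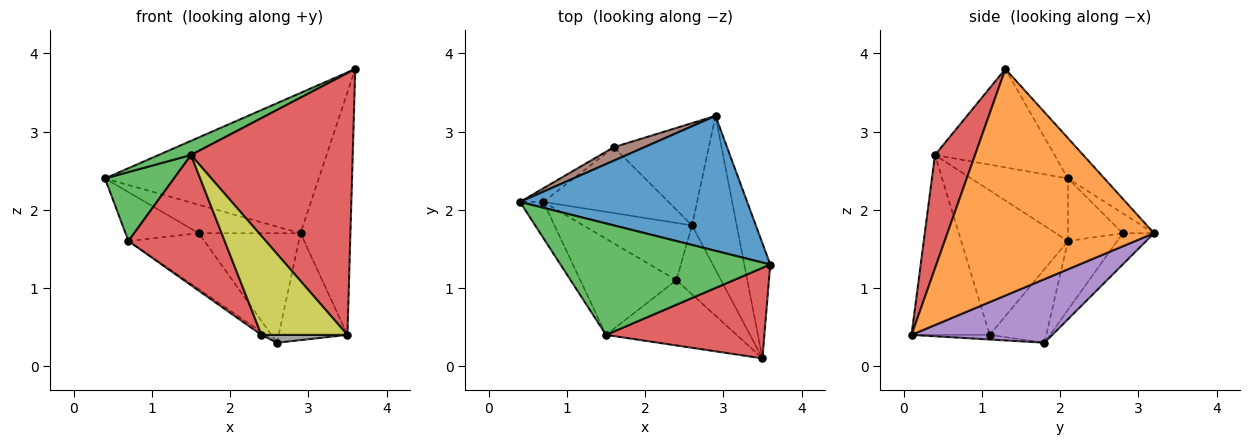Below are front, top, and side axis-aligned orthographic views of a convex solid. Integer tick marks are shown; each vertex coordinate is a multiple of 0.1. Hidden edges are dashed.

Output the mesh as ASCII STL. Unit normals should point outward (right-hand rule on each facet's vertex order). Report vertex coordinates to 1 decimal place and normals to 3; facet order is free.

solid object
 facet normal -0.122 0.715 0.688
  outer loop
   vertex 2.9 3.2 1.7
   vertex 0.4 2.1 2.4
   vertex 3.6 1.3 3.8
  endloop
 endfacet
 facet normal 0.966 0.233 -0.111
  outer loop
   vertex 3.5 0.1 0.4
   vertex 2.9 3.2 1.7
   vertex 3.6 1.3 3.8
  endloop
 endfacet
 facet normal -0.422 -0.114 0.899
  outer loop
   vertex 1.5 0.4 2.7
   vertex 3.6 1.3 3.8
   vertex 0.4 2.1 2.4
  endloop
 endfacet
 facet normal 0.228 -0.920 0.318
  outer loop
   vertex 1.5 0.4 2.7
   vertex 3.5 0.1 0.4
   vertex 3.6 1.3 3.8
  endloop
 endfacet
 facet normal 0.760 0.371 -0.534
  outer loop
   vertex 2.6 1.8 0.3
   vertex 2.9 3.2 1.7
   vertex 3.5 0.1 0.4
  endloop
 endfacet
 facet normal -0.268 0.871 0.412
  outer loop
   vertex 1.6 2.8 1.7
   vertex 0.4 2.1 2.4
   vertex 2.9 3.2 1.7
  endloop
 endfacet
 facet normal -0.219 0.713 -0.666
  outer loop
   vertex 1.6 2.8 1.7
   vertex 2.9 3.2 1.7
   vertex 2.6 1.8 0.3
  endloop
 endfacet
 facet normal -0.102 -0.112 -0.988
  outer loop
   vertex 2.4 1.1 0.4
   vertex 2.6 1.8 0.3
   vertex 3.5 0.1 0.4
  endloop
 endfacet
 facet normal -0.604 -0.665 -0.439
  outer loop
   vertex 2.4 1.1 0.4
   vertex 3.5 0.1 0.4
   vertex 1.5 0.4 2.7
  endloop
 endfacet
 facet normal -0.584 0.782 -0.219
  outer loop
   vertex 0.7 2.1 1.6
   vertex 0.4 2.1 2.4
   vertex 1.6 2.8 1.7
  endloop
 endfacet
 facet normal -0.387 0.597 -0.703
  outer loop
   vertex 0.7 2.1 1.6
   vertex 1.6 2.8 1.7
   vertex 2.6 1.8 0.3
  endloop
 endfacet
 facet normal -0.560 0.042 -0.828
  outer loop
   vertex 0.7 2.1 1.6
   vertex 2.6 1.8 0.3
   vertex 2.4 1.1 0.4
  endloop
 endfacet
 facet normal -0.779 -0.555 -0.292
  outer loop
   vertex 0.7 2.1 1.6
   vertex 1.5 0.4 2.7
   vertex 0.4 2.1 2.4
  endloop
 endfacet
 facet normal -0.666 -0.600 -0.443
  outer loop
   vertex 0.7 2.1 1.6
   vertex 2.4 1.1 0.4
   vertex 1.5 0.4 2.7
  endloop
 endfacet
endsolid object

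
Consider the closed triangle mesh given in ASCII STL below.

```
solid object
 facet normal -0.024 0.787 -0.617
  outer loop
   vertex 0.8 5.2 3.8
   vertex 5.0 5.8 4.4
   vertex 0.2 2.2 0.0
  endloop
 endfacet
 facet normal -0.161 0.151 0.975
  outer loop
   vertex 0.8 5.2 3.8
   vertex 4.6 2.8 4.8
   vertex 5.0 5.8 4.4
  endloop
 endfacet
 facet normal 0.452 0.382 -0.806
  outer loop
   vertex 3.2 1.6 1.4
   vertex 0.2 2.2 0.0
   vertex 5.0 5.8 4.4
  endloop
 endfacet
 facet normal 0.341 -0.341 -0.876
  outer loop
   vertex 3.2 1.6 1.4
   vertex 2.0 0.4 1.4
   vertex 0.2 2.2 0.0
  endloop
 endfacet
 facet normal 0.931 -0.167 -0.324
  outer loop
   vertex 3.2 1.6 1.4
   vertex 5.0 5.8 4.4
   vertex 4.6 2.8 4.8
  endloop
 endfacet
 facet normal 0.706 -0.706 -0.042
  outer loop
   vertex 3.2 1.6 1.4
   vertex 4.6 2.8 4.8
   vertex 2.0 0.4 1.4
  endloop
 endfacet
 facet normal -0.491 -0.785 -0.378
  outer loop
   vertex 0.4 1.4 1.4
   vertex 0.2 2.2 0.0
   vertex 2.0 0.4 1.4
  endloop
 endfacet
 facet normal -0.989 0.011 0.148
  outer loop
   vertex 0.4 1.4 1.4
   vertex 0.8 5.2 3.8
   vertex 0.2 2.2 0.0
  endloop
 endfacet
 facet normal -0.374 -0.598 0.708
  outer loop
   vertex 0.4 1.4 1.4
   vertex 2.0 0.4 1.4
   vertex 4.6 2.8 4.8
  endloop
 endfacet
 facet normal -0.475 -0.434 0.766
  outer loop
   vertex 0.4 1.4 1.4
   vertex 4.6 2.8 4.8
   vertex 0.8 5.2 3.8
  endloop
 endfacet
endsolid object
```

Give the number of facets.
10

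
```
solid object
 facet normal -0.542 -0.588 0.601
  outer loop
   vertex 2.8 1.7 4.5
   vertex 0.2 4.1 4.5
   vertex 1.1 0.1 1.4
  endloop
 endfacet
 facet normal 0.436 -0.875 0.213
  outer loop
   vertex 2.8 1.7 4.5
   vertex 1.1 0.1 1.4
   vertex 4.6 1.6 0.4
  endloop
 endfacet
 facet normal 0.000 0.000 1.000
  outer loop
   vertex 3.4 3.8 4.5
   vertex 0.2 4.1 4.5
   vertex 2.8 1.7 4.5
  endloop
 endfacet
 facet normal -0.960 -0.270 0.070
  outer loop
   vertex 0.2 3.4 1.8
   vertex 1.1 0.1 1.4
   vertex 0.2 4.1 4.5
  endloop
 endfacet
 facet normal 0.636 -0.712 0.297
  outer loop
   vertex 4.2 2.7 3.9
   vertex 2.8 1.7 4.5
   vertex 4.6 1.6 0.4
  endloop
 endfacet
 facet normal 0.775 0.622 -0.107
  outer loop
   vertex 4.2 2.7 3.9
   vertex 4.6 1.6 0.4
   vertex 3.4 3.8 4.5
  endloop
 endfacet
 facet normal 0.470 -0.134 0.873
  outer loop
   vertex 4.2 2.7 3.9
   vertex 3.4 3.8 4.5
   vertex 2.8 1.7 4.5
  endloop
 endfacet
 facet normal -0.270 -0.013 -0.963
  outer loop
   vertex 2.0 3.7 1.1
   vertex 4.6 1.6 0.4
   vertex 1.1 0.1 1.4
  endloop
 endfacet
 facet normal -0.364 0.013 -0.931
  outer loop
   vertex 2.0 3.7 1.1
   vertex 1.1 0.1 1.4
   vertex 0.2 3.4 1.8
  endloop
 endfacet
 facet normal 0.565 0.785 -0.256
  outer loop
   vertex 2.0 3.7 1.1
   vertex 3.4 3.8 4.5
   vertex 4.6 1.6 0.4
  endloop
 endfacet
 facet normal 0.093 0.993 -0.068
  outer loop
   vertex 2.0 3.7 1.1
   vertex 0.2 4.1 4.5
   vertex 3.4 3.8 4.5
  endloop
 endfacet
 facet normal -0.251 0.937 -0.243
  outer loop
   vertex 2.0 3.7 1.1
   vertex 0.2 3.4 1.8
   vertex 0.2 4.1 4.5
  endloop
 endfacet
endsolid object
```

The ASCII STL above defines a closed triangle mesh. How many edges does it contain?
18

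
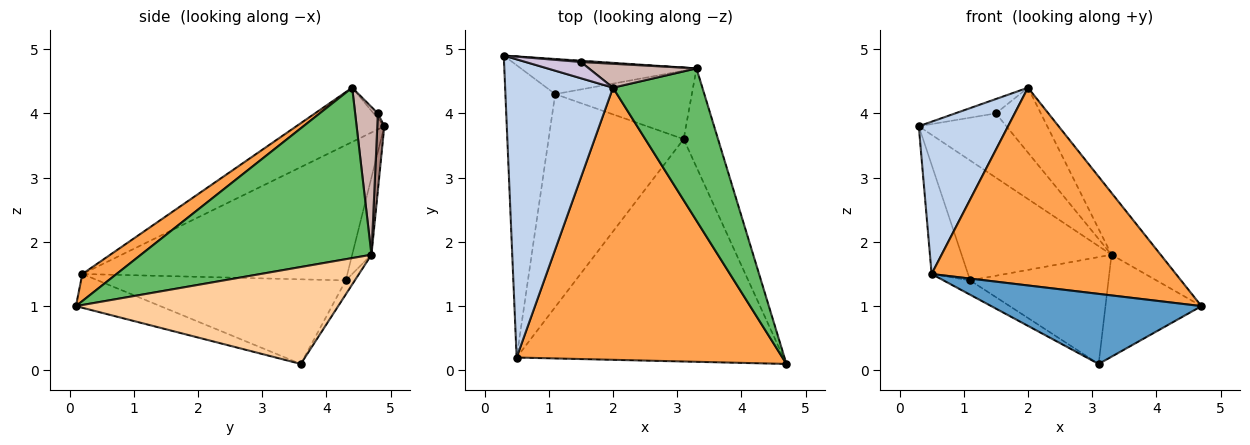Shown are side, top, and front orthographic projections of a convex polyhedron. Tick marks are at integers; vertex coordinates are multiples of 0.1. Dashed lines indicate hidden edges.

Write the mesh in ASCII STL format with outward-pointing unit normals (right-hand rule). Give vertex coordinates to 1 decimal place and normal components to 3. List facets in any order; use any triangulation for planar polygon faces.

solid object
 facet normal -0.120 -0.298 -0.947
  outer loop
   vertex 0.5 0.2 1.5
   vertex 3.1 3.6 0.1
   vertex 4.7 0.1 1.0
  endloop
 endfacet
 facet normal -0.409 -0.415 0.813
  outer loop
   vertex 0.5 0.2 1.5
   vertex 2.0 4.4 4.4
   vertex 0.3 4.9 3.8
  endloop
 endfacet
 facet normal 0.082 -0.586 0.806
  outer loop
   vertex 0.5 0.2 1.5
   vertex 4.7 0.1 1.0
   vertex 2.0 4.4 4.4
  endloop
 endfacet
 facet normal 0.891 0.326 -0.316
  outer loop
   vertex 3.3 4.7 1.8
   vertex 4.7 0.1 1.0
   vertex 3.1 3.6 0.1
  endloop
 endfacet
 facet normal 0.870 0.185 0.456
  outer loop
   vertex 3.3 4.7 1.8
   vertex 2.0 4.4 4.4
   vertex 4.7 0.1 1.0
  endloop
 endfacet
 facet normal -0.931 0.128 -0.342
  outer loop
   vertex 1.1 4.3 1.4
   vertex 0.5 0.2 1.5
   vertex 0.3 4.9 3.8
  endloop
 endfacet
 facet normal -0.530 0.057 -0.846
  outer loop
   vertex 1.1 4.3 1.4
   vertex 3.1 3.6 0.1
   vertex 0.5 0.2 1.5
  endloop
 endfacet
 facet normal -0.122 0.952 -0.279
  outer loop
   vertex 1.1 4.3 1.4
   vertex 0.3 4.9 3.8
   vertex 3.3 4.7 1.8
  endloop
 endfacet
 facet normal -0.055 0.841 -0.538
  outer loop
   vertex 1.1 4.3 1.4
   vertex 3.3 4.7 1.8
   vertex 3.1 3.6 0.1
  endloop
 endfacet
 facet normal -0.070 0.661 0.748
  outer loop
   vertex 1.5 4.8 4.0
   vertex 0.3 4.9 3.8
   vertex 2.0 4.4 4.4
  endloop
 endfacet
 facet normal 0.080 0.997 0.020
  outer loop
   vertex 1.5 4.8 4.0
   vertex 3.3 4.7 1.8
   vertex 0.3 4.9 3.8
  endloop
 endfacet
 facet normal 0.429 0.848 0.312
  outer loop
   vertex 1.5 4.8 4.0
   vertex 2.0 4.4 4.4
   vertex 3.3 4.7 1.8
  endloop
 endfacet
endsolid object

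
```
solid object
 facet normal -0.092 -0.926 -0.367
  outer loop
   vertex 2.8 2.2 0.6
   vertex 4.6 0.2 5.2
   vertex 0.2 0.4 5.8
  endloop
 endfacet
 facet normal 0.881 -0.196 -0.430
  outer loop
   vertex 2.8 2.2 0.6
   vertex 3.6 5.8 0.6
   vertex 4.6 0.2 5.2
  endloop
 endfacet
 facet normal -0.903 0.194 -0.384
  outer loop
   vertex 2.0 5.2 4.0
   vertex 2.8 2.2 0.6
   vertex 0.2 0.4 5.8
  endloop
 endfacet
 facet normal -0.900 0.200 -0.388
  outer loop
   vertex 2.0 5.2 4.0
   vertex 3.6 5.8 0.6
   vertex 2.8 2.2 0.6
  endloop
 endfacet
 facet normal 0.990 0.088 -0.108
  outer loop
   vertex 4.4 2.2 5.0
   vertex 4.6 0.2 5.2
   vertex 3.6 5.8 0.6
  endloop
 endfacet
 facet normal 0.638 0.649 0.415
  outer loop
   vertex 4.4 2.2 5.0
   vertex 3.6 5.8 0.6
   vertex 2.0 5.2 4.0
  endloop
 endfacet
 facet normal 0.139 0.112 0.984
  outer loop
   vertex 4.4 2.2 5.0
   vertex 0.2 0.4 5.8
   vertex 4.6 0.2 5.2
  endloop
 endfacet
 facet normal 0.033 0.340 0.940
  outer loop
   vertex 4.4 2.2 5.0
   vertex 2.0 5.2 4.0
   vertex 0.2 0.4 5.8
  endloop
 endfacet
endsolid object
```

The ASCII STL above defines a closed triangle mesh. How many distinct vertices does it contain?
6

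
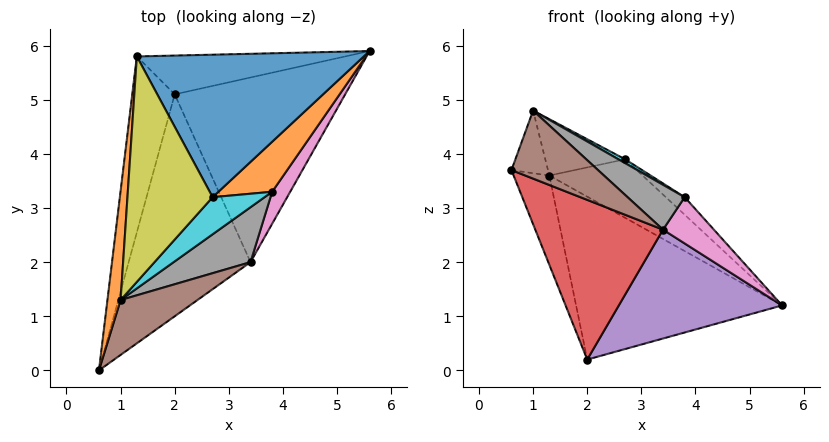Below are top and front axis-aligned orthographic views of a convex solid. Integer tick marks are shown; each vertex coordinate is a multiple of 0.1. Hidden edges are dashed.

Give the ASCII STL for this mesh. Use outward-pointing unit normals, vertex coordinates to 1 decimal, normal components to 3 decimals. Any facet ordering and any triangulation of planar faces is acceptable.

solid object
 facet normal -0.968 0.113 -0.223
  outer loop
   vertex 1.3 5.8 3.6
   vertex 2.0 5.1 0.2
   vertex 0.6 0.0 3.7
  endloop
 endfacet
 facet normal -0.970 0.121 0.210
  outer loop
   vertex 1.3 5.8 3.6
   vertex 0.6 0.0 3.7
   vertex 1.0 1.3 4.8
  endloop
 endfacet
 facet normal -0.150 0.962 -0.229
  outer loop
   vertex 1.3 5.8 3.6
   vertex 5.6 5.9 1.2
   vertex 2.0 5.1 0.2
  endloop
 endfacet
 facet normal 0.098 -0.581 -0.808
  outer loop
   vertex 3.4 2.0 2.6
   vertex 0.6 0.0 3.7
   vertex 2.0 5.1 0.2
  endloop
 endfacet
 facet normal 0.332 -0.479 -0.813
  outer loop
   vertex 3.4 2.0 2.6
   vertex 2.0 5.1 0.2
   vertex 5.6 5.9 1.2
  endloop
 endfacet
 facet normal 0.626 -0.607 0.490
  outer loop
   vertex 3.4 2.0 2.6
   vertex 1.0 1.3 4.8
   vertex 0.6 0.0 3.7
  endloop
 endfacet
 facet normal 0.876 -0.396 0.274
  outer loop
   vertex 3.8 3.3 3.2
   vertex 3.4 2.0 2.6
   vertex 5.6 5.9 1.2
  endloop
 endfacet
 facet normal 0.667 -0.472 0.577
  outer loop
   vertex 3.8 3.3 3.2
   vertex 1.0 1.3 4.8
   vertex 3.4 2.0 2.6
  endloop
 endfacet
 facet normal 0.236 0.236 0.943
  outer loop
   vertex 2.7 3.2 3.9
   vertex 1.3 5.8 3.6
   vertex 1.0 1.3 4.8
  endloop
 endfacet
 facet normal 0.540 -0.087 0.837
  outer loop
   vertex 2.7 3.2 3.9
   vertex 1.0 1.3 4.8
   vertex 3.8 3.3 3.2
  endloop
 endfacet
 facet normal 0.453 0.339 0.825
  outer loop
   vertex 2.7 3.2 3.9
   vertex 5.6 5.9 1.2
   vertex 1.3 5.8 3.6
  endloop
 endfacet
 facet normal 0.495 0.287 0.820
  outer loop
   vertex 2.7 3.2 3.9
   vertex 3.8 3.3 3.2
   vertex 5.6 5.9 1.2
  endloop
 endfacet
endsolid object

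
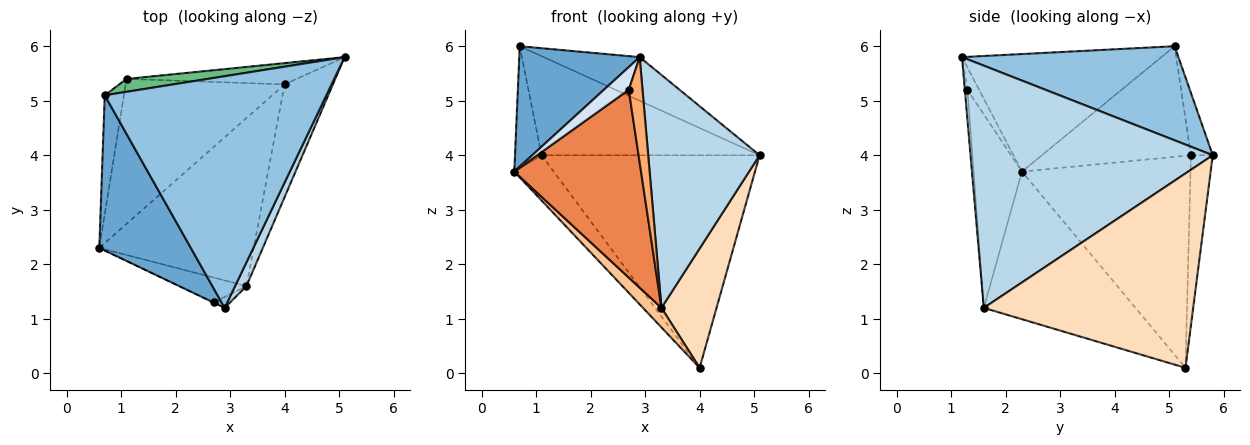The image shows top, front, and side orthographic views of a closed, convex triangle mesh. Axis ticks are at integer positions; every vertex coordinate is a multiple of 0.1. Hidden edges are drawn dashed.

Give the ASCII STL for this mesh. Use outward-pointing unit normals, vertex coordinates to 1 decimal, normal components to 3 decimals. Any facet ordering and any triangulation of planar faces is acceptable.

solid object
 facet normal -0.712 -0.430 0.555
  outer loop
   vertex 0.7 5.1 6.0
   vertex 0.6 2.3 3.7
   vertex 2.9 1.2 5.8
  endloop
 endfacet
 facet normal 0.385 0.171 0.907
  outer loop
   vertex 0.7 5.1 6.0
   vertex 2.9 1.2 5.8
   vertex 5.1 5.8 4.0
  endloop
 endfacet
 facet normal 0.908 -0.417 0.043
  outer loop
   vertex 3.3 1.6 1.2
   vertex 5.1 5.8 4.0
   vertex 2.9 1.2 5.8
  endloop
 endfacet
 facet normal -0.424 -0.905 -0.009
  outer loop
   vertex 2.7 1.3 5.2
   vertex 2.9 1.2 5.8
   vertex 0.6 2.3 3.7
  endloop
 endfacet
 facet normal -0.354 -0.927 -0.123
  outer loop
   vertex 2.7 1.3 5.2
   vertex 0.6 2.3 3.7
   vertex 3.3 1.6 1.2
  endloop
 endfacet
 facet normal -0.185 -0.977 -0.101
  outer loop
   vertex 2.7 1.3 5.2
   vertex 3.3 1.6 1.2
   vertex 2.9 1.2 5.8
  endloop
 endfacet
 facet normal -0.689 -0.084 -0.720
  outer loop
   vertex 4.0 5.3 0.1
   vertex 3.3 1.6 1.2
   vertex 0.6 2.3 3.7
  endloop
 endfacet
 facet normal 0.940 -0.247 -0.234
  outer loop
   vertex 4.0 5.3 0.1
   vertex 5.1 5.8 4.0
   vertex 3.3 1.6 1.2
  endloop
 endfacet
 facet normal -0.099 0.987 0.128
  outer loop
   vertex 1.1 5.4 4.0
   vertex 0.7 5.1 6.0
   vertex 5.1 5.8 4.0
  endloop
 endfacet
 facet normal -0.099 0.990 -0.099
  outer loop
   vertex 1.1 5.4 4.0
   vertex 5.1 5.8 4.0
   vertex 4.0 5.3 0.1
  endloop
 endfacet
 facet normal -0.970 0.173 -0.168
  outer loop
   vertex 1.1 5.4 4.0
   vertex 0.6 2.3 3.7
   vertex 0.7 5.1 6.0
  endloop
 endfacet
 facet normal -0.787 0.184 -0.590
  outer loop
   vertex 1.1 5.4 4.0
   vertex 4.0 5.3 0.1
   vertex 0.6 2.3 3.7
  endloop
 endfacet
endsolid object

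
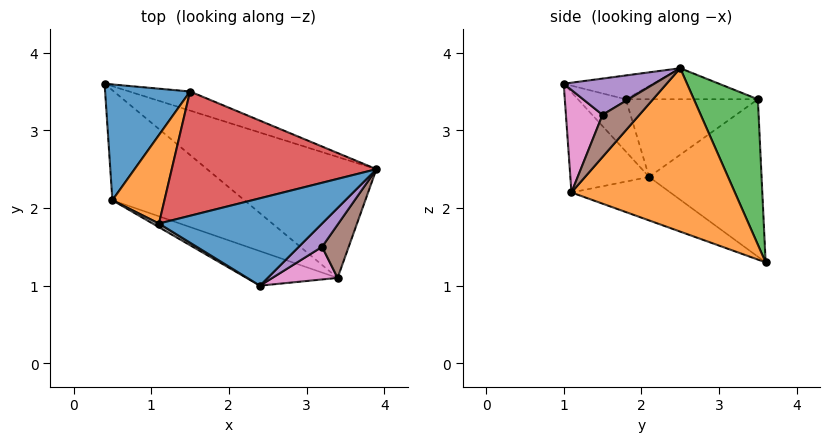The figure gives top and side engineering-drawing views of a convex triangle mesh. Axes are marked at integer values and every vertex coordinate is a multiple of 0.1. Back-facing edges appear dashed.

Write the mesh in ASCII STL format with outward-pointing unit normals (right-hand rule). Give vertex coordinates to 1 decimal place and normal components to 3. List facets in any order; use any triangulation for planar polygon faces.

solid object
 facet normal -0.144 0.013 0.989
  outer loop
   vertex 1.1 1.8 3.4
   vertex 2.4 1.0 3.6
   vertex 3.9 2.5 3.8
  endloop
 endfacet
 facet normal 0.602 0.498 -0.624
  outer loop
   vertex 3.4 1.1 2.2
   vertex 0.4 3.6 1.3
   vertex 3.9 2.5 3.8
  endloop
 endfacet
 facet normal 0.403 0.900 -0.168
  outer loop
   vertex 1.5 3.5 3.4
   vertex 3.9 2.5 3.8
   vertex 0.4 3.6 1.3
  endloop
 endfacet
 facet normal -0.150 0.035 0.988
  outer loop
   vertex 1.5 3.5 3.4
   vertex 1.1 1.8 3.4
   vertex 3.9 2.5 3.8
  endloop
 endfacet
 facet normal 0.621 -0.674 0.399
  outer loop
   vertex 3.2 1.5 3.2
   vertex 3.9 2.5 3.8
   vertex 2.4 1.0 3.6
  endloop
 endfacet
 facet normal 0.625 -0.674 0.395
  outer loop
   vertex 3.2 1.5 3.2
   vertex 3.4 1.1 2.2
   vertex 3.9 2.5 3.8
  endloop
 endfacet
 facet normal 0.621 -0.677 0.395
  outer loop
   vertex 3.2 1.5 3.2
   vertex 2.4 1.0 3.6
   vertex 3.4 1.1 2.2
  endloop
 endfacet
 facet normal -0.530 -0.845 0.064
  outer loop
   vertex 0.5 2.1 2.4
   vertex 2.4 1.0 3.6
   vertex 1.1 1.8 3.4
  endloop
 endfacet
 facet normal -0.329 -0.895 -0.299
  outer loop
   vertex 0.5 2.1 2.4
   vertex 3.4 1.1 2.2
   vertex 2.4 1.0 3.6
  endloop
 endfacet
 facet normal -0.254 -0.583 -0.772
  outer loop
   vertex 0.5 2.1 2.4
   vertex 0.4 3.6 1.3
   vertex 3.4 1.1 2.2
  endloop
 endfacet
 facet normal -0.845 0.278 0.456
  outer loop
   vertex 0.5 2.1 2.4
   vertex 1.5 3.5 3.4
   vertex 0.4 3.6 1.3
  endloop
 endfacet
 facet normal -0.815 0.192 0.547
  outer loop
   vertex 0.5 2.1 2.4
   vertex 1.1 1.8 3.4
   vertex 1.5 3.5 3.4
  endloop
 endfacet
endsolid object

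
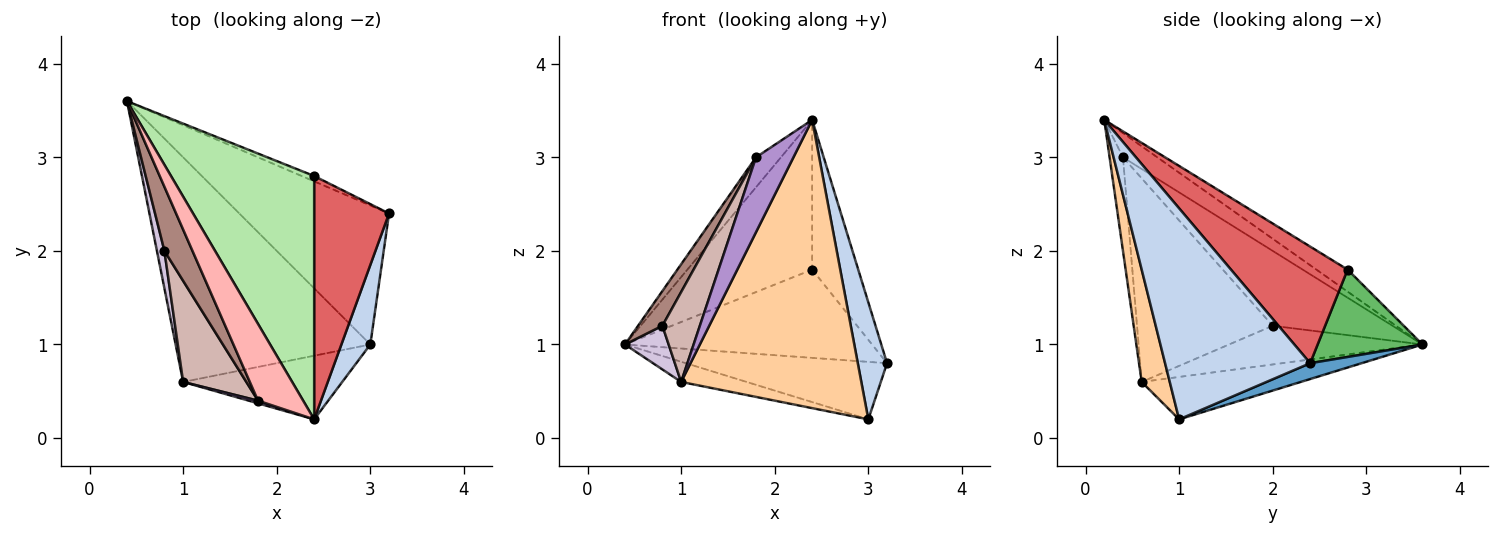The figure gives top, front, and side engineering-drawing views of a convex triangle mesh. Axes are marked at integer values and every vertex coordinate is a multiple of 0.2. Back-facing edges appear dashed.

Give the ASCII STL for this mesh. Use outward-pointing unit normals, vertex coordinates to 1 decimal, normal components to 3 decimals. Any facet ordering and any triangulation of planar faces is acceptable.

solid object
 facet normal 0.097 0.380 -0.920
  outer loop
   vertex 3.0 1.0 0.2
   vertex 0.4 3.6 1.0
   vertex 3.2 2.4 0.8
  endloop
 endfacet
 facet normal 0.972 -0.196 0.133
  outer loop
   vertex 3.0 1.0 0.2
   vertex 3.2 2.4 0.8
   vertex 2.4 0.2 3.4
  endloop
 endfacet
 facet normal -0.212 0.087 -0.973
  outer loop
   vertex 1.0 0.6 0.6
   vertex 0.4 3.6 1.0
   vertex 3.0 1.0 0.2
  endloop
 endfacet
 facet normal 0.150 -0.965 -0.213
  outer loop
   vertex 1.0 0.6 0.6
   vertex 3.0 1.0 0.2
   vertex 2.4 0.2 3.4
  endloop
 endfacet
 facet normal 0.390 0.919 -0.056
  outer loop
   vertex 2.4 2.8 1.8
   vertex 3.2 2.4 0.8
   vertex 0.4 3.6 1.0
  endloop
 endfacet
 facet normal -0.130 0.520 0.844
  outer loop
   vertex 2.4 2.8 1.8
   vertex 0.4 3.6 1.0
   vertex 2.4 0.2 3.4
  endloop
 endfacet
 facet normal 0.799 0.315 0.513
  outer loop
   vertex 2.4 2.8 1.8
   vertex 2.4 0.2 3.4
   vertex 3.2 2.4 0.8
  endloop
 endfacet
 facet normal -0.447 0.325 0.833
  outer loop
   vertex 1.8 0.4 3.0
   vertex 2.4 0.2 3.4
   vertex 0.4 3.6 1.0
  endloop
 endfacet
 facet normal -0.336 -0.941 0.034
  outer loop
   vertex 1.8 0.4 3.0
   vertex 1.0 0.6 0.6
   vertex 2.4 0.2 3.4
  endloop
 endfacet
 facet normal -0.959 -0.216 0.186
  outer loop
   vertex 0.8 2.0 1.2
   vertex 0.4 3.6 1.0
   vertex 1.0 0.6 0.6
  endloop
 endfacet
 facet normal -0.920 -0.187 0.345
  outer loop
   vertex 0.8 2.0 1.2
   vertex 1.8 0.4 3.0
   vertex 0.4 3.6 1.0
  endloop
 endfacet
 facet normal -0.924 -0.255 0.287
  outer loop
   vertex 0.8 2.0 1.2
   vertex 1.0 0.6 0.6
   vertex 1.8 0.4 3.0
  endloop
 endfacet
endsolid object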